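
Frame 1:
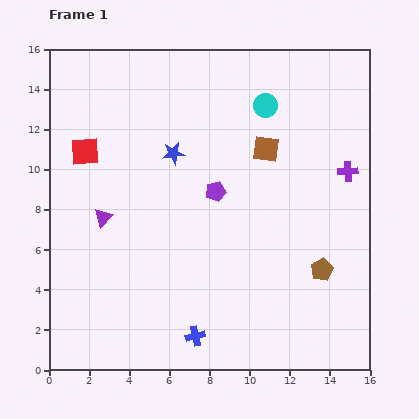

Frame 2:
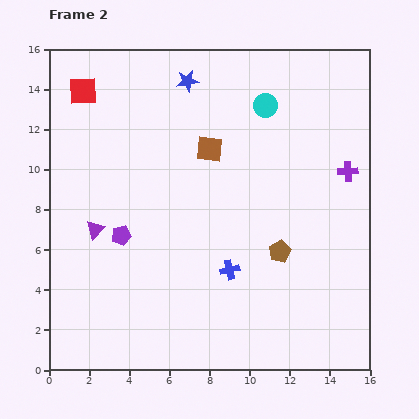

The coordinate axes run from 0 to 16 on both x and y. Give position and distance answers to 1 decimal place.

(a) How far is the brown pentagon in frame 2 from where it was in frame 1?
2.3

The brown pentagon moved from (13.6, 5.0) to (11.5, 5.9), a distance of √(2.1² + 0.9²) ≈ 2.3.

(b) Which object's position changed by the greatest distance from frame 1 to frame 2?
the purple pentagon

(moved 5.2; next 3.7)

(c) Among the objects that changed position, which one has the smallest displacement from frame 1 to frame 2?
the purple triangle

(moved 0.7)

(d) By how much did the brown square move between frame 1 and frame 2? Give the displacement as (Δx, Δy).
(-2.8, 0.0)

The brown square was at (10.8, 11.0) in frame 1 and (8.0, 11.0) in frame 2.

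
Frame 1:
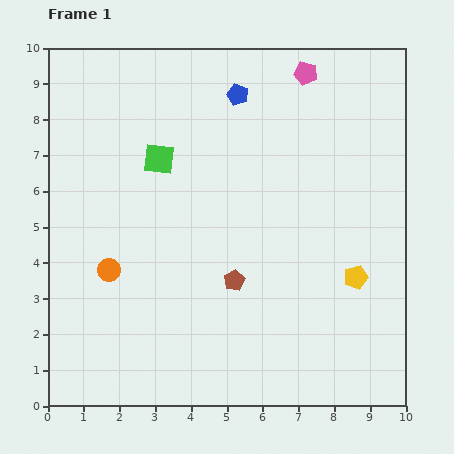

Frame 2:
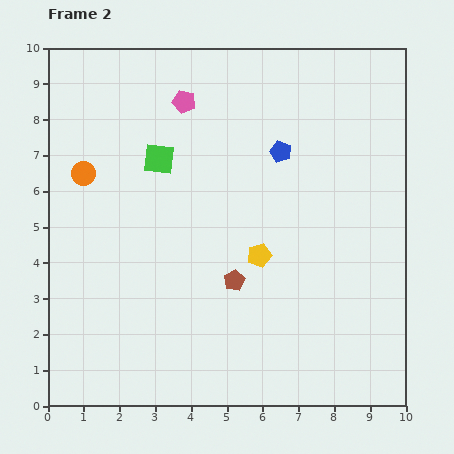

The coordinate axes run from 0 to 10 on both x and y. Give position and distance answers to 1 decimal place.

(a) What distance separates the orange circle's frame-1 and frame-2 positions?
2.8

The orange circle moved from (1.7, 3.8) to (1.0, 6.5), a distance of √(0.7² + 2.7²) ≈ 2.8.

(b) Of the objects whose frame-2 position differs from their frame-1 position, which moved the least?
the blue pentagon

(moved 2.0)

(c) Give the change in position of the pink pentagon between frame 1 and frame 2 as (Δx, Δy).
(-3.4, -0.8)

The pink pentagon was at (7.2, 9.3) in frame 1 and (3.8, 8.5) in frame 2.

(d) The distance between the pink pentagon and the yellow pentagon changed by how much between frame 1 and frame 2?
-1.1

Distance in frame 1: 5.9. Distance in frame 2: 4.8.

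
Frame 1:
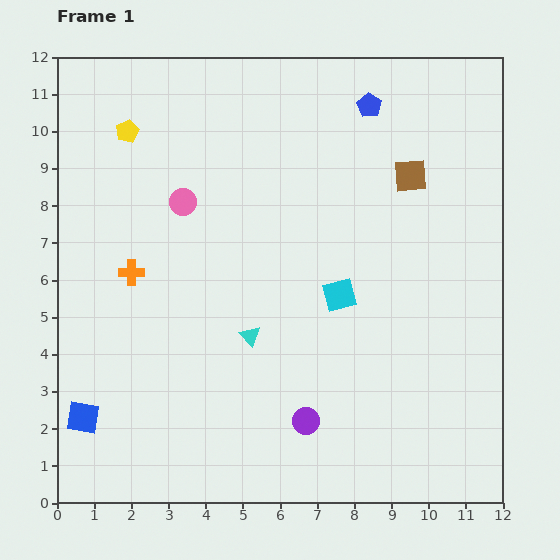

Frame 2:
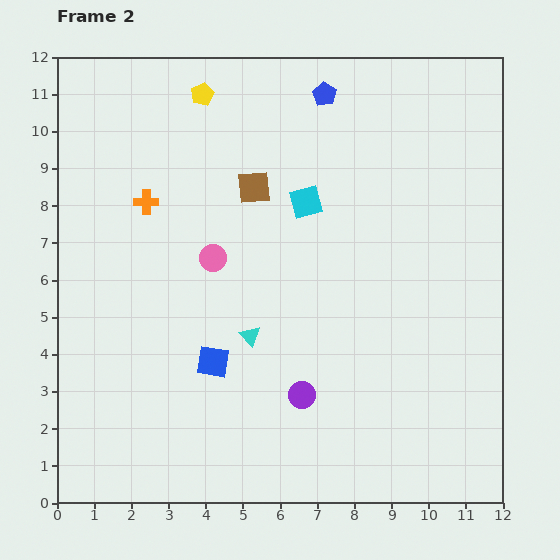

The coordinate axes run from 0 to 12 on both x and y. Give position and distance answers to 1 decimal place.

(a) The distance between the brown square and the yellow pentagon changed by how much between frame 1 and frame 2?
-4.8

Distance in frame 1: 7.7. Distance in frame 2: 2.9.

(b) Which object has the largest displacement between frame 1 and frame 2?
the brown square

(moved 4.2; next 3.8)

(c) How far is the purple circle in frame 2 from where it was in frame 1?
0.7

The purple circle moved from (6.7, 2.2) to (6.6, 2.9), a distance of √(0.1² + 0.7²) ≈ 0.7.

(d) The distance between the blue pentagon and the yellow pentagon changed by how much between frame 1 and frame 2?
-3.2

Distance in frame 1: 6.5. Distance in frame 2: 3.3.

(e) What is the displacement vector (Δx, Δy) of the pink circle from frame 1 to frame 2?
(0.8, -1.5)

The pink circle was at (3.4, 8.1) in frame 1 and (4.2, 6.6) in frame 2.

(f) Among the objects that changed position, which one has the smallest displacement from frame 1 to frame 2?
the purple circle

(moved 0.7)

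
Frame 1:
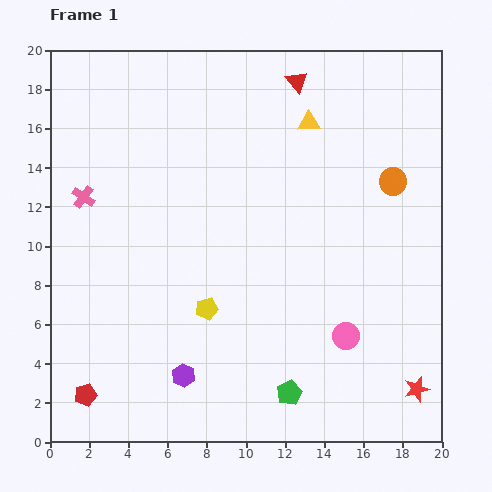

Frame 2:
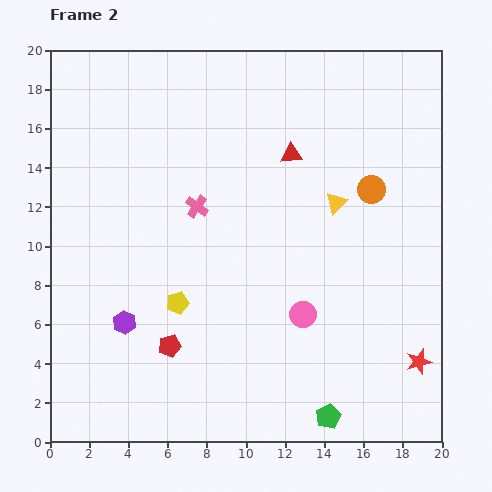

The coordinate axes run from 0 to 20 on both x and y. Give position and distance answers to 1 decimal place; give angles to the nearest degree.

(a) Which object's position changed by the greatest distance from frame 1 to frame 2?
the pink cross

(moved 5.8; next 5.0)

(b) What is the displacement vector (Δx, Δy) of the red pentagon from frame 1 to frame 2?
(4.3, 2.5)

The red pentagon was at (1.8, 2.4) in frame 1 and (6.1, 4.9) in frame 2.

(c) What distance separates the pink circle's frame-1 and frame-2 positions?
2.5

The pink circle moved from (15.1, 5.4) to (12.9, 6.5), a distance of √(2.2² + 1.1²) ≈ 2.5.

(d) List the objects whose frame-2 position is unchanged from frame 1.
none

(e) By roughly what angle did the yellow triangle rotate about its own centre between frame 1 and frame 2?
40° counter-clockwise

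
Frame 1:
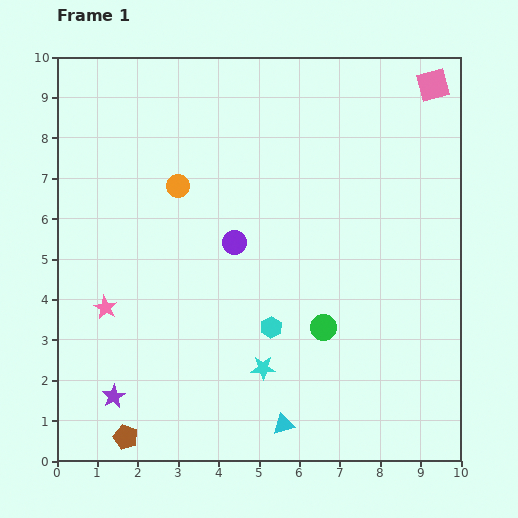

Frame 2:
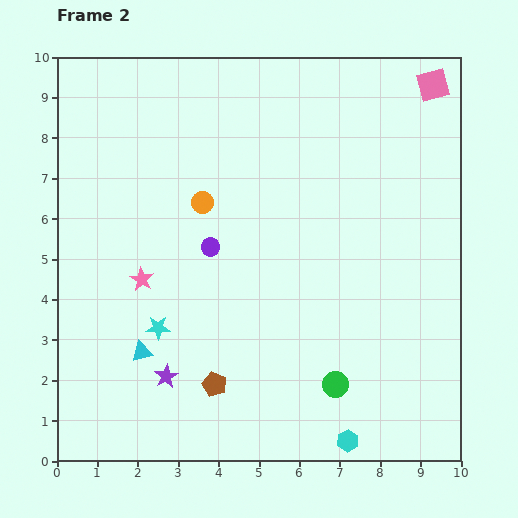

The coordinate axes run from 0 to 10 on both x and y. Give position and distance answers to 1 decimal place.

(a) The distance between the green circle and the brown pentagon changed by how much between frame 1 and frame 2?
-2.6

Distance in frame 1: 5.6. Distance in frame 2: 3.0.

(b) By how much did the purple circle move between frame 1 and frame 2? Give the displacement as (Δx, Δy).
(-0.6, -0.1)

The purple circle was at (4.4, 5.4) in frame 1 and (3.8, 5.3) in frame 2.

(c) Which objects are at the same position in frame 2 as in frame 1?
the pink square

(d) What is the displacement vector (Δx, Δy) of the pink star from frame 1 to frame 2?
(0.9, 0.7)

The pink star was at (1.2, 3.8) in frame 1 and (2.1, 4.5) in frame 2.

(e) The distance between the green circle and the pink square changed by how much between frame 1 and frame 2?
+1.2

Distance in frame 1: 6.6. Distance in frame 2: 7.8.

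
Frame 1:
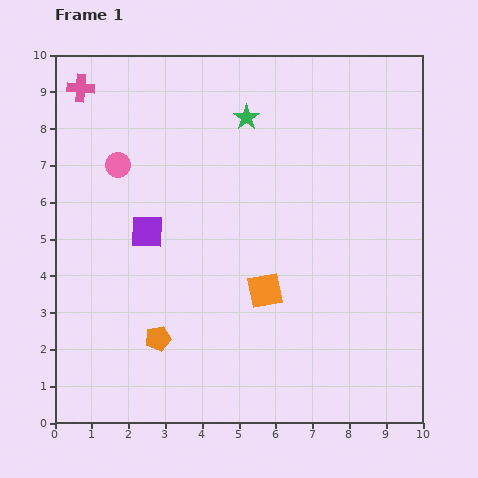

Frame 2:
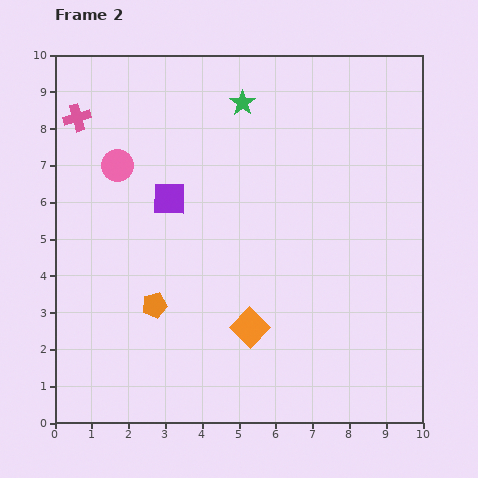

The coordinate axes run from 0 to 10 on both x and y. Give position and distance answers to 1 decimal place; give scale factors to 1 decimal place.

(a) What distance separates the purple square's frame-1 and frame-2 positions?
1.1

The purple square moved from (2.5, 5.2) to (3.1, 6.1), a distance of √(0.6² + 0.9²) ≈ 1.1.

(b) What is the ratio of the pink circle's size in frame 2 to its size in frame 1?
1.3×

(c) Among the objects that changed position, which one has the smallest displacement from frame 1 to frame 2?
the green star

(moved 0.4)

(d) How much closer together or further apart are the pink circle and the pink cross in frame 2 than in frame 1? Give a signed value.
-0.6

Distance in frame 1: 2.3. Distance in frame 2: 1.7.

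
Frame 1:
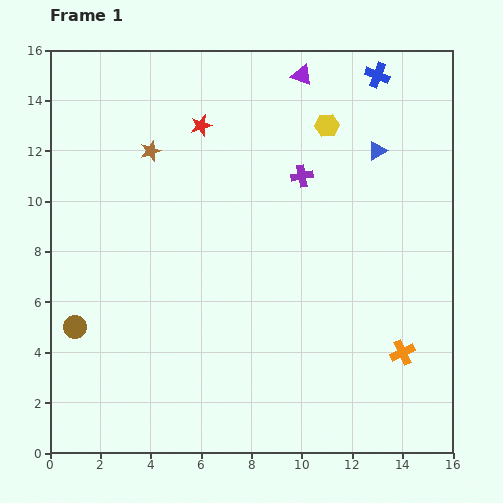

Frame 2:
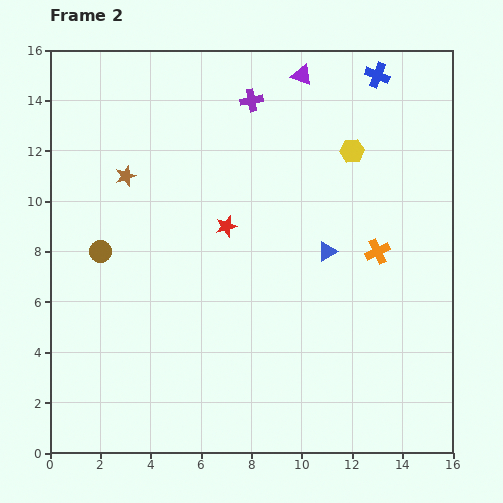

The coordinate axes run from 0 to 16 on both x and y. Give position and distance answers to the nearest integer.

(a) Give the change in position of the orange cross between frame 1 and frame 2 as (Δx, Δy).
(-1, 4)

The orange cross was at (14, 4) in frame 1 and (13, 8) in frame 2.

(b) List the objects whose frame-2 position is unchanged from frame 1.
the blue cross, the purple triangle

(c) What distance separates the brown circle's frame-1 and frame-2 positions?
3

The brown circle moved from (1, 5) to (2, 8), a distance of √(1² + 3²) ≈ 3.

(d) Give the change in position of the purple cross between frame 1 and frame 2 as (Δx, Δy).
(-2, 3)

The purple cross was at (10, 11) in frame 1 and (8, 14) in frame 2.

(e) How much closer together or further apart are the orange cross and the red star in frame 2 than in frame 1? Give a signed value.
-6

Distance in frame 1: 12. Distance in frame 2: 6.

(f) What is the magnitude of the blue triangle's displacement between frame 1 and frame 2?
4

The blue triangle moved from (13, 12) to (11, 8), a distance of √(2² + 4²) ≈ 4.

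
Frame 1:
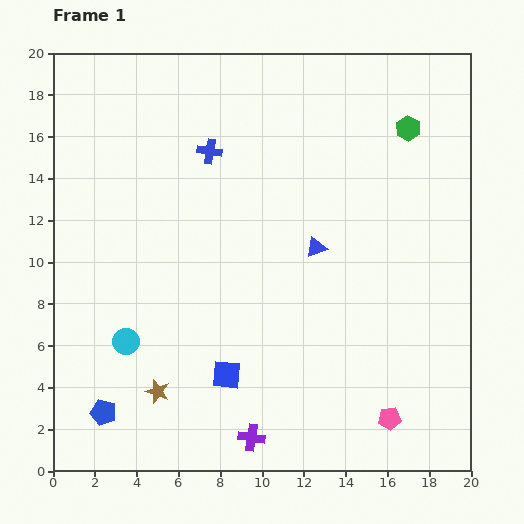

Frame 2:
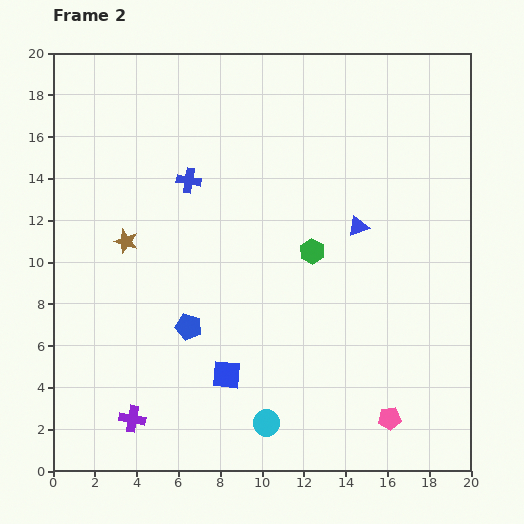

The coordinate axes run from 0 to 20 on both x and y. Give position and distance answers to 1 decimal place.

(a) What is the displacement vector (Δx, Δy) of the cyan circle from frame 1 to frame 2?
(6.7, -3.9)

The cyan circle was at (3.5, 6.2) in frame 1 and (10.2, 2.3) in frame 2.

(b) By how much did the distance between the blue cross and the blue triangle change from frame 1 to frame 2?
+1.5

Distance in frame 1: 6.9. Distance in frame 2: 8.4.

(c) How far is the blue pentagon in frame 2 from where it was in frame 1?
5.8

The blue pentagon moved from (2.4, 2.8) to (6.5, 6.9), a distance of √(4.1² + 4.1²) ≈ 5.8.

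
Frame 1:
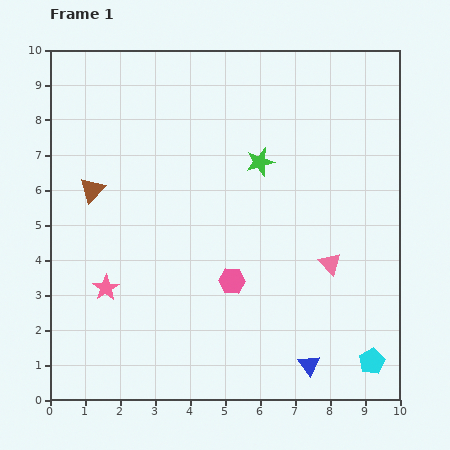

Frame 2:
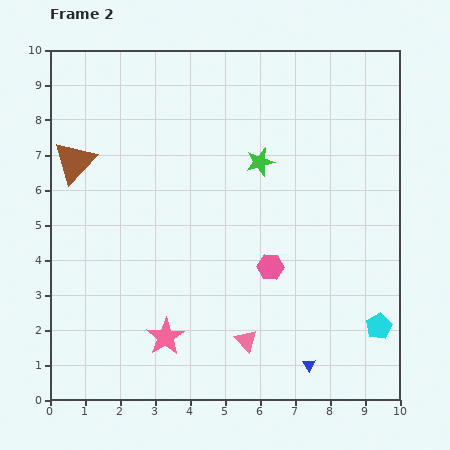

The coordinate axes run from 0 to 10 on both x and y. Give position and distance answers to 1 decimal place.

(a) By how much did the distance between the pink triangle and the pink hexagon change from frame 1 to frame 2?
-0.6

Distance in frame 1: 2.8. Distance in frame 2: 2.2.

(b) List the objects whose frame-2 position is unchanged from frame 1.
the green star, the blue triangle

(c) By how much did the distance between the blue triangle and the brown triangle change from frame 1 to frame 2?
+0.9

Distance in frame 1: 8.0. Distance in frame 2: 8.9.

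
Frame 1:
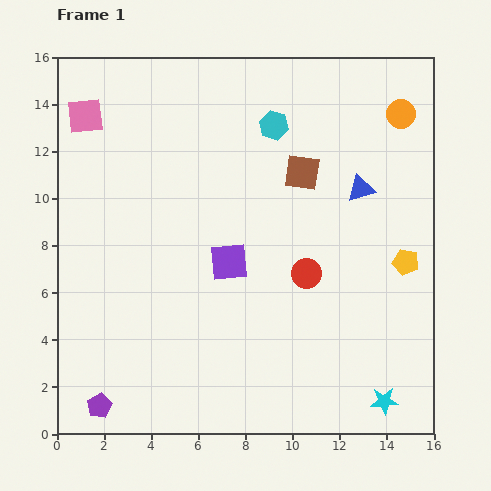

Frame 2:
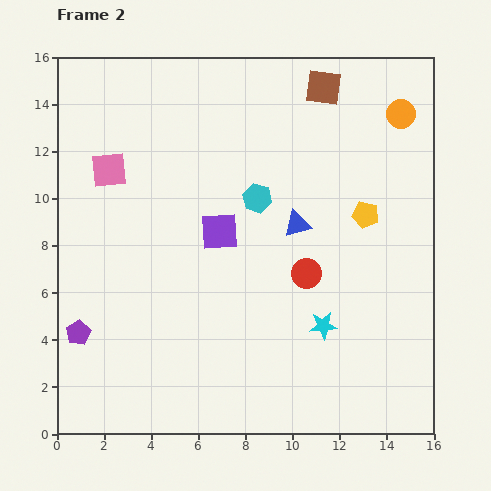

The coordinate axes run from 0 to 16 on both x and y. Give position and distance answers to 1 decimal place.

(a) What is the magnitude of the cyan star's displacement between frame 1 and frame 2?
4.1

The cyan star moved from (13.9, 1.4) to (11.3, 4.6), a distance of √(2.6² + 3.2²) ≈ 4.1.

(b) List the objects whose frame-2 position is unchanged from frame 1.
the red circle, the orange circle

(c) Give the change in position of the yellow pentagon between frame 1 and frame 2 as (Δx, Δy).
(-1.7, 2.0)

The yellow pentagon was at (14.8, 7.3) in frame 1 and (13.1, 9.3) in frame 2.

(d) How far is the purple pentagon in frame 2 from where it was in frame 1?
3.2

The purple pentagon moved from (1.8, 1.2) to (0.9, 4.3), a distance of √(0.9² + 3.1²) ≈ 3.2.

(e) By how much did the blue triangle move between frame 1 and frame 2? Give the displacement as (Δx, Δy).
(-2.7, -1.5)

The blue triangle was at (12.9, 10.4) in frame 1 and (10.2, 8.9) in frame 2.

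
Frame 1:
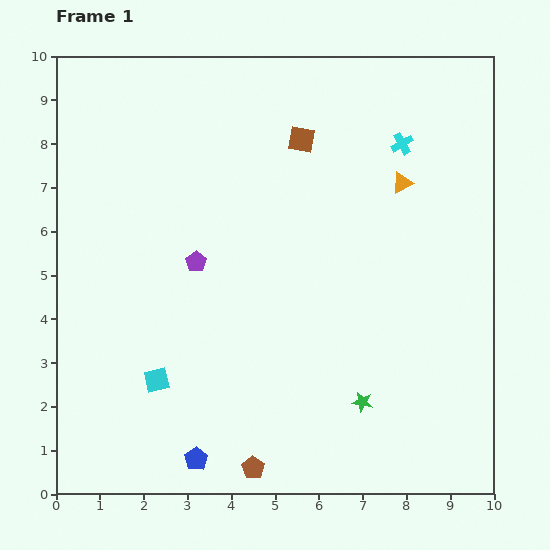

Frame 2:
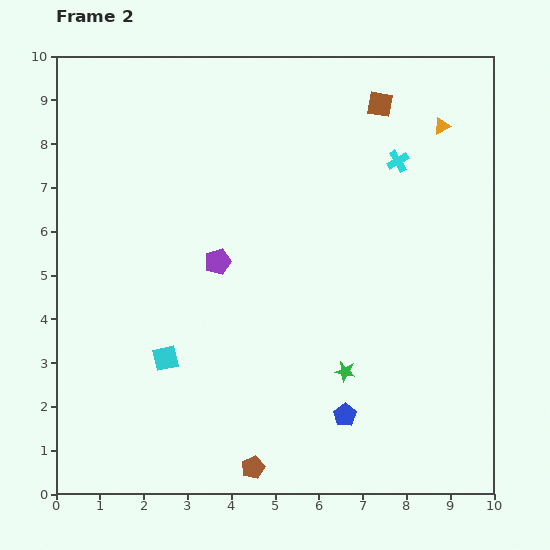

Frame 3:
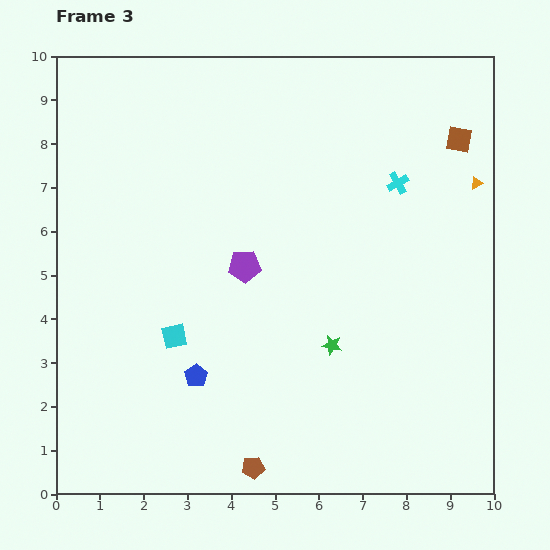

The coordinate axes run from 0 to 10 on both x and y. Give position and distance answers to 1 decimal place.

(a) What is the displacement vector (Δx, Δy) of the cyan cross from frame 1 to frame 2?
(-0.1, -0.4)

The cyan cross was at (7.9, 8.0) in frame 1 and (7.8, 7.6) in frame 2.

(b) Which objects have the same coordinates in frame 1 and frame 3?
the brown pentagon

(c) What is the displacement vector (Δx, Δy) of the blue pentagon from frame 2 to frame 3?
(-3.4, 0.9)

The blue pentagon was at (6.6, 1.8) in frame 2 and (3.2, 2.7) in frame 3.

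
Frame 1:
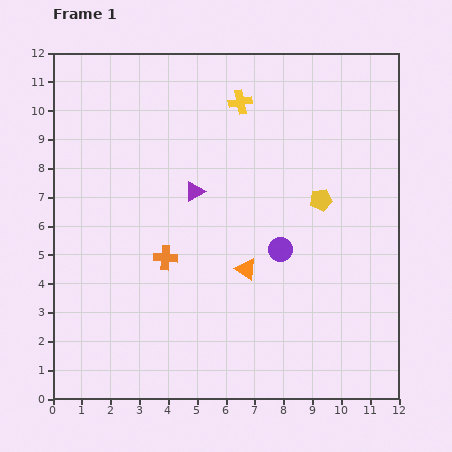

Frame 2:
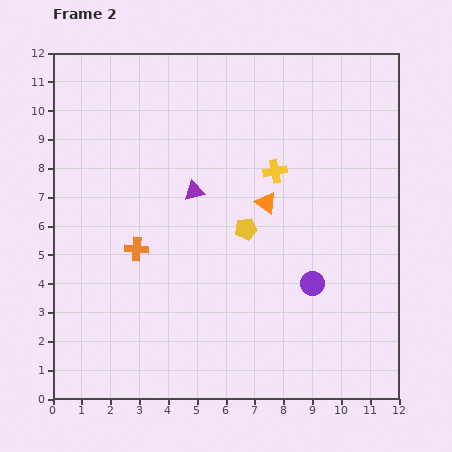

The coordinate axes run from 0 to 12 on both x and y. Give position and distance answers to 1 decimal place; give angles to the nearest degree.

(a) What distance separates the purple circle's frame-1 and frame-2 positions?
1.6

The purple circle moved from (7.9, 5.2) to (9.0, 4.0), a distance of √(1.1² + 1.2²) ≈ 1.6.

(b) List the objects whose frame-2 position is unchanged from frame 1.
the purple triangle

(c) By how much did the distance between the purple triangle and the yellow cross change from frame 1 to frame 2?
-0.6

Distance in frame 1: 3.5. Distance in frame 2: 2.9.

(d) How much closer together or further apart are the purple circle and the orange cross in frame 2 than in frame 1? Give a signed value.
+2.2

Distance in frame 1: 4.0. Distance in frame 2: 6.2.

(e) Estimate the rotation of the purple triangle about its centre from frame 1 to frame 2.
16° clockwise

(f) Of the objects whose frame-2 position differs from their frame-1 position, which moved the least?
the orange cross

(moved 1.0)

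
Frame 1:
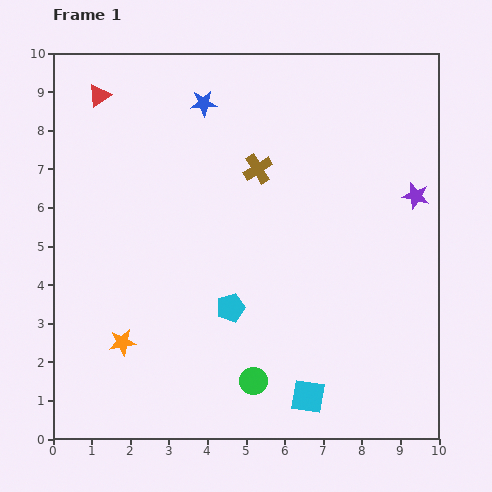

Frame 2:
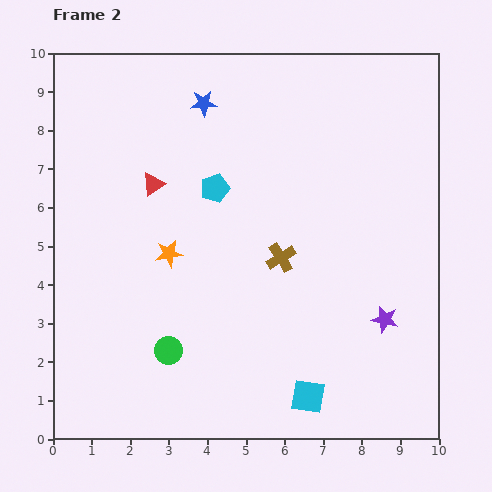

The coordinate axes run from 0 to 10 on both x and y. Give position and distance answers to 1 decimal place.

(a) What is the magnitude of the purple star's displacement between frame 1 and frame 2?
3.3

The purple star moved from (9.4, 6.3) to (8.6, 3.1), a distance of √(0.8² + 3.2²) ≈ 3.3.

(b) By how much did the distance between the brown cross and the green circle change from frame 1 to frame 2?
-1.7

Distance in frame 1: 5.5. Distance in frame 2: 3.8.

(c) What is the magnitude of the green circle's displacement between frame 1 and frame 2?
2.3

The green circle moved from (5.2, 1.5) to (3.0, 2.3), a distance of √(2.2² + 0.8²) ≈ 2.3.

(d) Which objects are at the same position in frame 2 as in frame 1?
the blue star, the cyan square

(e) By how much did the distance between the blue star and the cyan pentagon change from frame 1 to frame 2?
-3.1

Distance in frame 1: 5.3. Distance in frame 2: 2.2.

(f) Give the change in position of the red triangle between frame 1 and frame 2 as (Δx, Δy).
(1.4, -2.3)

The red triangle was at (1.2, 8.9) in frame 1 and (2.6, 6.6) in frame 2.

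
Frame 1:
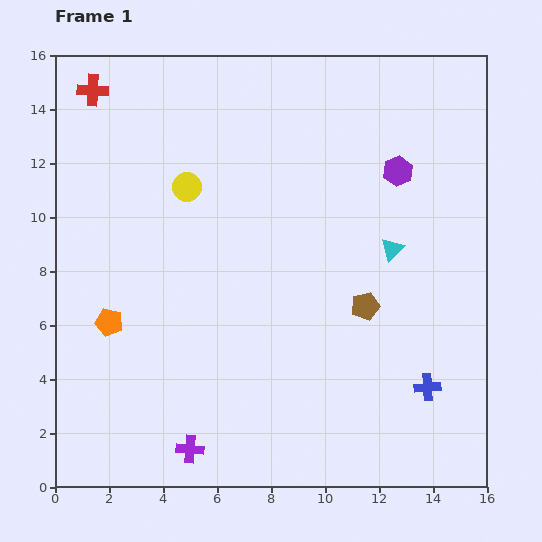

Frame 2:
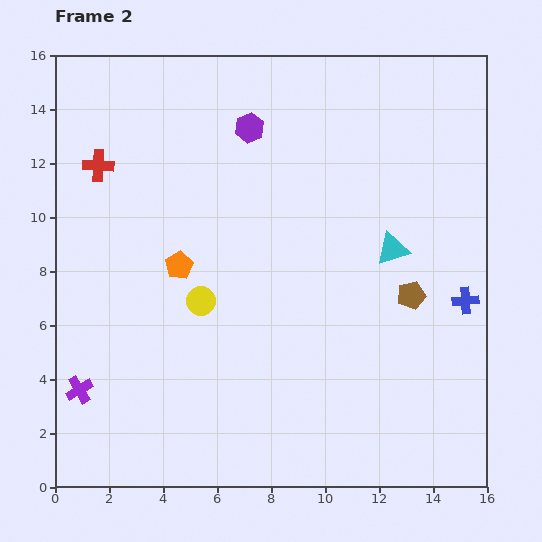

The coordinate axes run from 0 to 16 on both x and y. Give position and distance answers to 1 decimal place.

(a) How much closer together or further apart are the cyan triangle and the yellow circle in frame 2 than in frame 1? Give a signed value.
-0.6

Distance in frame 1: 7.9. Distance in frame 2: 7.3.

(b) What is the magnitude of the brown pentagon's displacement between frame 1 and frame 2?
1.7

The brown pentagon moved from (11.5, 6.7) to (13.2, 7.1), a distance of √(1.7² + 0.4²) ≈ 1.7.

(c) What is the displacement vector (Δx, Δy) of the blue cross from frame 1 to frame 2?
(1.4, 3.2)

The blue cross was at (13.8, 3.7) in frame 1 and (15.2, 6.9) in frame 2.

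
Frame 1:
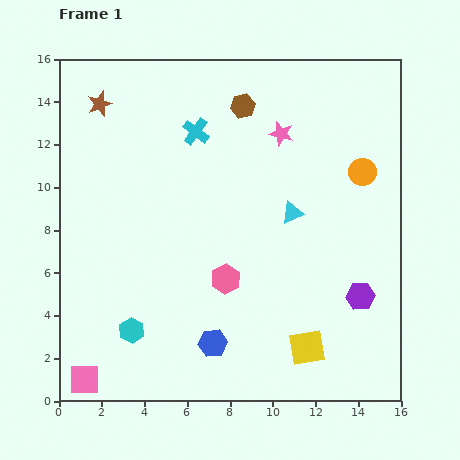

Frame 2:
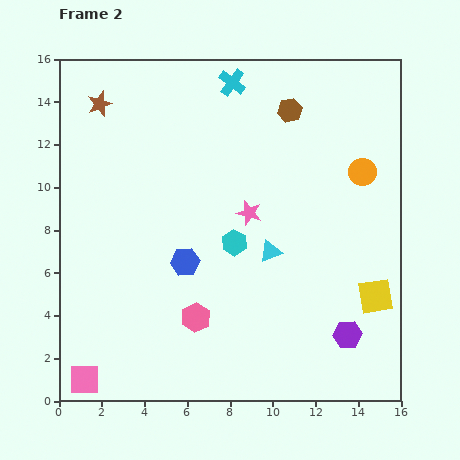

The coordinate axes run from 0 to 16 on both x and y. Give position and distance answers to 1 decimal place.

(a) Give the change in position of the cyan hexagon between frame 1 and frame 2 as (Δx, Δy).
(4.8, 4.1)

The cyan hexagon was at (3.4, 3.3) in frame 1 and (8.2, 7.4) in frame 2.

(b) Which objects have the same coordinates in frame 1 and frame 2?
the brown star, the orange circle, the pink square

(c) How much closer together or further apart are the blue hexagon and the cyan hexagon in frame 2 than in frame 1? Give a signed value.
-1.3

Distance in frame 1: 3.8. Distance in frame 2: 2.5.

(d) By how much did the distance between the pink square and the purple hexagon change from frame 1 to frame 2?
-1.0

Distance in frame 1: 13.5. Distance in frame 2: 12.5.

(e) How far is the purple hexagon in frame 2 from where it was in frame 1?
1.9

The purple hexagon moved from (14.1, 4.9) to (13.5, 3.1), a distance of √(0.6² + 1.8²) ≈ 1.9.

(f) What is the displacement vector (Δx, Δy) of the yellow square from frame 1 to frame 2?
(3.2, 2.4)

The yellow square was at (11.6, 2.5) in frame 1 and (14.8, 4.9) in frame 2.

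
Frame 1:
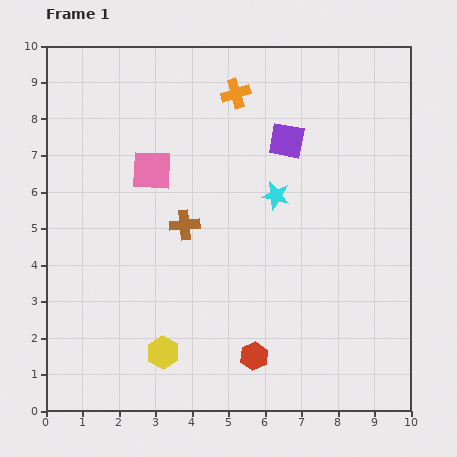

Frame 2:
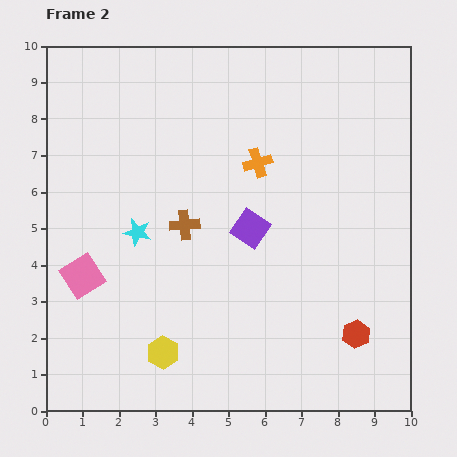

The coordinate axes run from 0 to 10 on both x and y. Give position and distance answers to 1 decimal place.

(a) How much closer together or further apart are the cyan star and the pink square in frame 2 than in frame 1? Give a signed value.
-1.6

Distance in frame 1: 3.5. Distance in frame 2: 1.9.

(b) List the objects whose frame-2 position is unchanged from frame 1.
the yellow hexagon, the brown cross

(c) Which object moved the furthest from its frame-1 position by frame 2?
the cyan star

(moved 3.9; next 3.5)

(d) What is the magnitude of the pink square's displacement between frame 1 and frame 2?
3.5

The pink square moved from (2.9, 6.6) to (1.0, 3.7), a distance of √(1.9² + 2.9²) ≈ 3.5.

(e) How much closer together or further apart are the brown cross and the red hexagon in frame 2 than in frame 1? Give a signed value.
+1.5

Distance in frame 1: 4.1. Distance in frame 2: 5.6.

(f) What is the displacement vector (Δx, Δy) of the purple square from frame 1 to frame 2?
(-1.0, -2.4)

The purple square was at (6.6, 7.4) in frame 1 and (5.6, 5.0) in frame 2.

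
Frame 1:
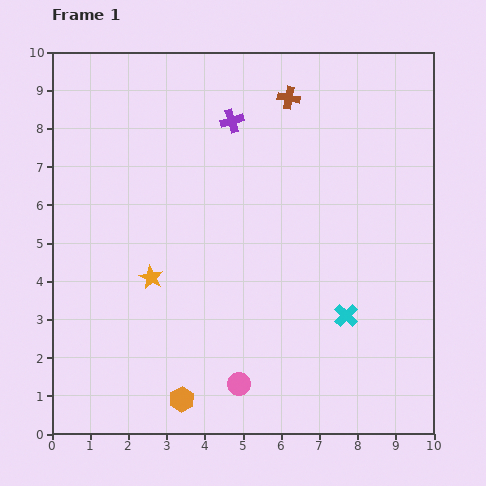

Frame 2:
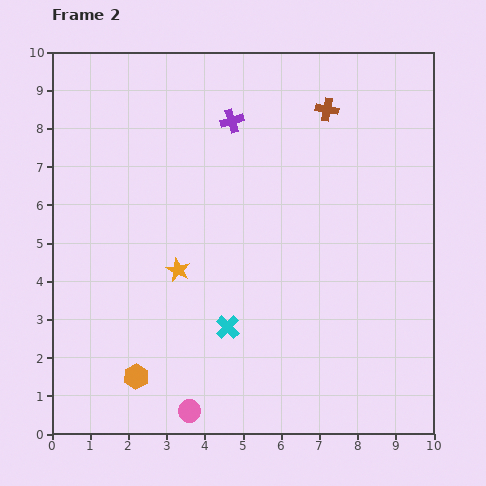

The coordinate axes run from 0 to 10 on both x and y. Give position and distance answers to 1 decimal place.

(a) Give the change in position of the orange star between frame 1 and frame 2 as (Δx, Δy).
(0.7, 0.2)

The orange star was at (2.6, 4.1) in frame 1 and (3.3, 4.3) in frame 2.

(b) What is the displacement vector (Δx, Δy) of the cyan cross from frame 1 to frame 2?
(-3.1, -0.3)

The cyan cross was at (7.7, 3.1) in frame 1 and (4.6, 2.8) in frame 2.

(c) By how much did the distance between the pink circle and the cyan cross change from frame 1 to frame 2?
-0.9

Distance in frame 1: 3.3. Distance in frame 2: 2.4.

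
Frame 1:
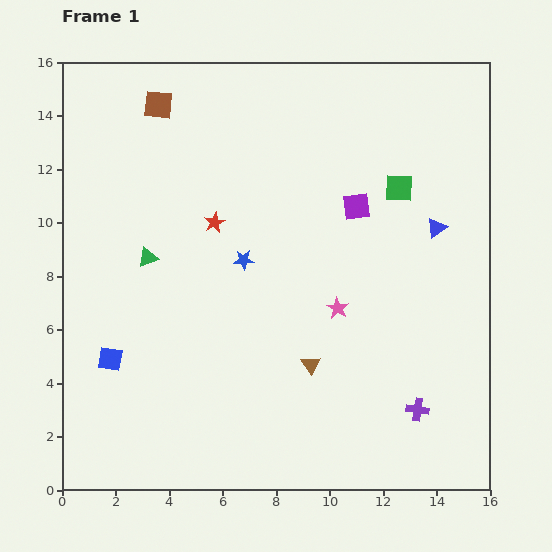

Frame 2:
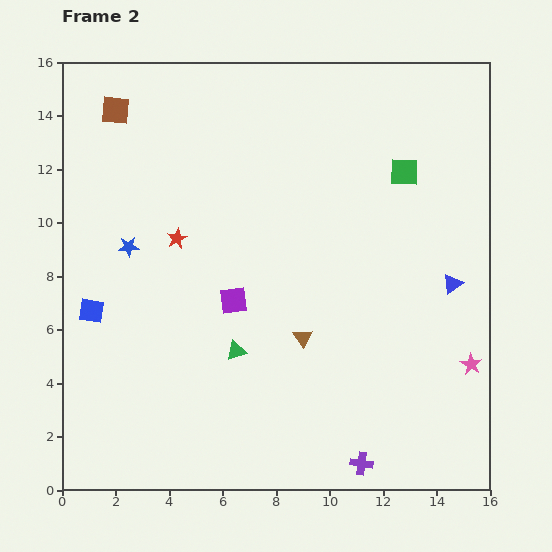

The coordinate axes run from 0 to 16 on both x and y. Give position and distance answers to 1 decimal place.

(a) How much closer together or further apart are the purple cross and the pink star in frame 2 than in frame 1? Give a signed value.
+0.7

Distance in frame 1: 4.8. Distance in frame 2: 5.5.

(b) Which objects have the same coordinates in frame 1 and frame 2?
none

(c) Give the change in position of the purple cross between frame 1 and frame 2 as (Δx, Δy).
(-2.1, -2.0)

The purple cross was at (13.3, 3.0) in frame 1 and (11.2, 1.0) in frame 2.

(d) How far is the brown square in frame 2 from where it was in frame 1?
1.6

The brown square moved from (3.6, 14.4) to (2.0, 14.2), a distance of √(1.6² + 0.2²) ≈ 1.6.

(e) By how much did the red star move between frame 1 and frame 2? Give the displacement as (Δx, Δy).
(-1.4, -0.6)

The red star was at (5.7, 10.0) in frame 1 and (4.3, 9.4) in frame 2.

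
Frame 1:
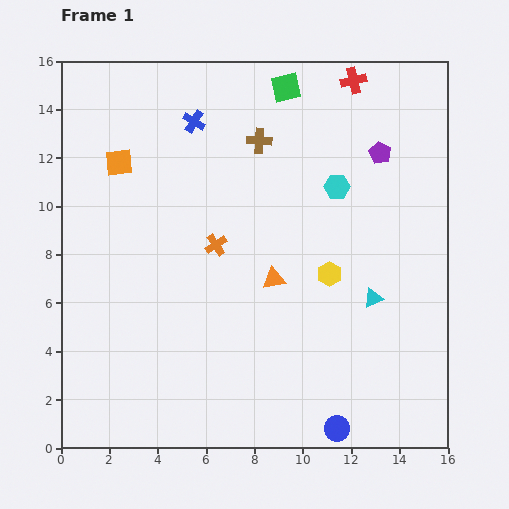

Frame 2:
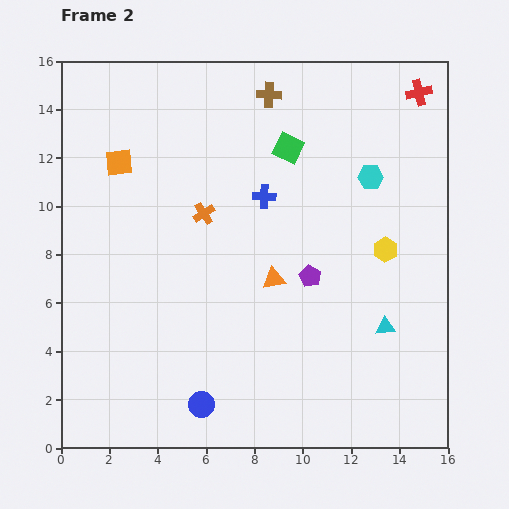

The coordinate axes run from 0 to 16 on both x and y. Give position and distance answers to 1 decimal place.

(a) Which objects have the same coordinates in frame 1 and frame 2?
the orange square, the orange triangle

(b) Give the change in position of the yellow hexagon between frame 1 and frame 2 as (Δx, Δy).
(2.3, 1.0)

The yellow hexagon was at (11.1, 7.2) in frame 1 and (13.4, 8.2) in frame 2.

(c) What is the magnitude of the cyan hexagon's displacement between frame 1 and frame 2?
1.5

The cyan hexagon moved from (11.4, 10.8) to (12.8, 11.2), a distance of √(1.4² + 0.4²) ≈ 1.5.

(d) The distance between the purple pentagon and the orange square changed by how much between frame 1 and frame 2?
-1.6

Distance in frame 1: 10.8. Distance in frame 2: 9.2.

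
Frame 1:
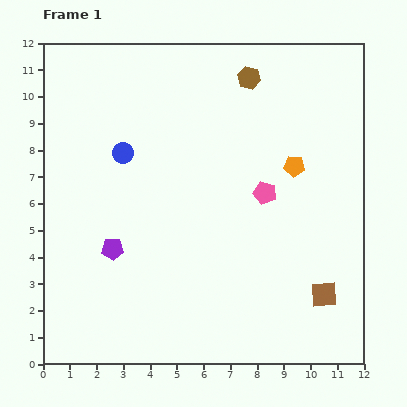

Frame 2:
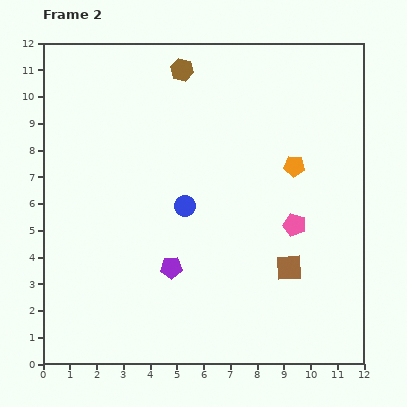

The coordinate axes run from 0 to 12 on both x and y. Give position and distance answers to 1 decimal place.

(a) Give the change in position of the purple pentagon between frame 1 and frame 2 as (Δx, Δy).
(2.2, -0.7)

The purple pentagon was at (2.6, 4.3) in frame 1 and (4.8, 3.6) in frame 2.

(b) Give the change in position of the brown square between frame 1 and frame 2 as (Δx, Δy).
(-1.3, 1.0)

The brown square was at (10.5, 2.6) in frame 1 and (9.2, 3.6) in frame 2.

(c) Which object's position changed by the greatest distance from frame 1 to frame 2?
the blue circle

(moved 3.0; next 2.5)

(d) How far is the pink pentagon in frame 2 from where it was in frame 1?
1.6

The pink pentagon moved from (8.3, 6.4) to (9.4, 5.2), a distance of √(1.1² + 1.2²) ≈ 1.6.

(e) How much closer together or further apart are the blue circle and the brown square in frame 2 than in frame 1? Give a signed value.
-4.7

Distance in frame 1: 9.2. Distance in frame 2: 4.5.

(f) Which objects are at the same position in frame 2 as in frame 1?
the orange pentagon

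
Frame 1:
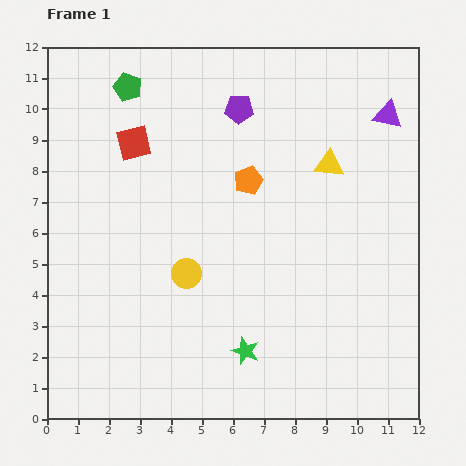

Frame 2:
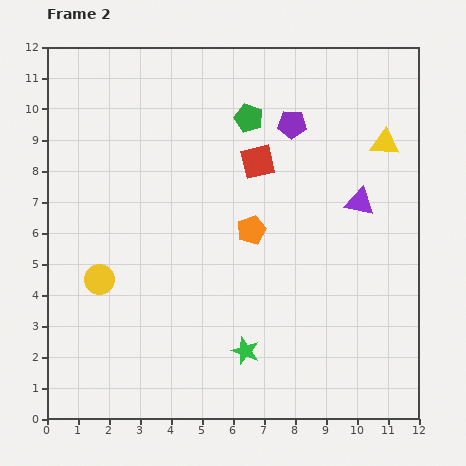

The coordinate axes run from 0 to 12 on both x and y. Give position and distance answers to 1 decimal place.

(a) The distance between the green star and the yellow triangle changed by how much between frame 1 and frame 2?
+1.5

Distance in frame 1: 6.6. Distance in frame 2: 8.1.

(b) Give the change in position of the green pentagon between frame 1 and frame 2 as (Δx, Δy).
(3.9, -1.0)

The green pentagon was at (2.6, 10.7) in frame 1 and (6.5, 9.7) in frame 2.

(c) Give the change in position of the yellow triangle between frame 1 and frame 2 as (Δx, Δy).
(1.8, 0.7)

The yellow triangle was at (9.1, 8.2) in frame 1 and (10.9, 8.9) in frame 2.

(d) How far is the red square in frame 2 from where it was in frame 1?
4.0

The red square moved from (2.8, 8.9) to (6.8, 8.3), a distance of √(4.0² + 0.6²) ≈ 4.0.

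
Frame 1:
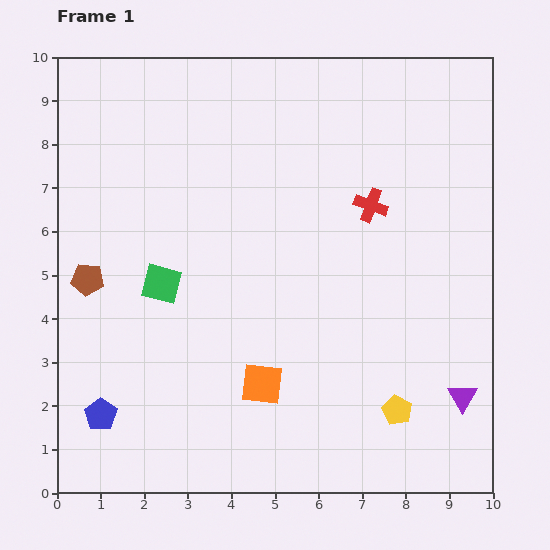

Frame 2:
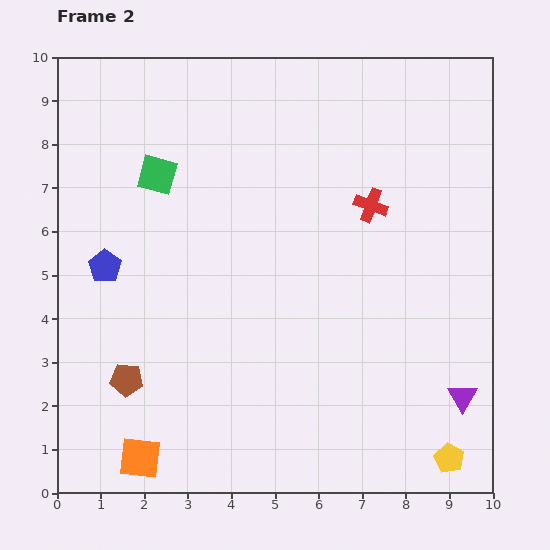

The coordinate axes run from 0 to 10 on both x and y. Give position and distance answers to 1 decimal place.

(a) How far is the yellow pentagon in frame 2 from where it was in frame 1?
1.6

The yellow pentagon moved from (7.8, 1.9) to (9.0, 0.8), a distance of √(1.2² + 1.1²) ≈ 1.6.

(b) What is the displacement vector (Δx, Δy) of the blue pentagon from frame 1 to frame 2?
(0.1, 3.4)

The blue pentagon was at (1.0, 1.8) in frame 1 and (1.1, 5.2) in frame 2.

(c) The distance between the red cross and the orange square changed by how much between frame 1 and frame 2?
+3.1

Distance in frame 1: 4.8. Distance in frame 2: 7.9.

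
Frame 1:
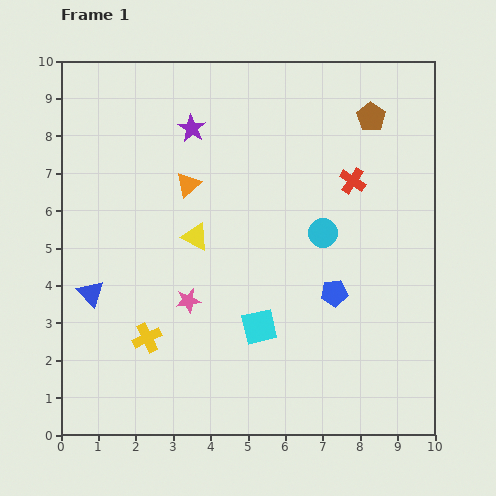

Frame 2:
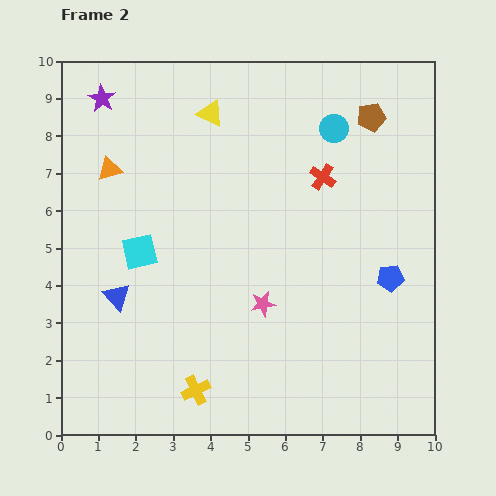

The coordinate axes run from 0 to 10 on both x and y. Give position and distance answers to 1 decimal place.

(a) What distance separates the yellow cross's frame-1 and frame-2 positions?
1.9

The yellow cross moved from (2.3, 2.6) to (3.6, 1.2), a distance of √(1.3² + 1.4²) ≈ 1.9.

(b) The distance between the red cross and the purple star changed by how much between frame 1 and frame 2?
+1.8

Distance in frame 1: 4.5. Distance in frame 2: 6.3.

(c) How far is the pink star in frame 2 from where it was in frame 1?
2.0

The pink star moved from (3.4, 3.6) to (5.4, 3.5), a distance of √(2.0² + 0.1²) ≈ 2.0.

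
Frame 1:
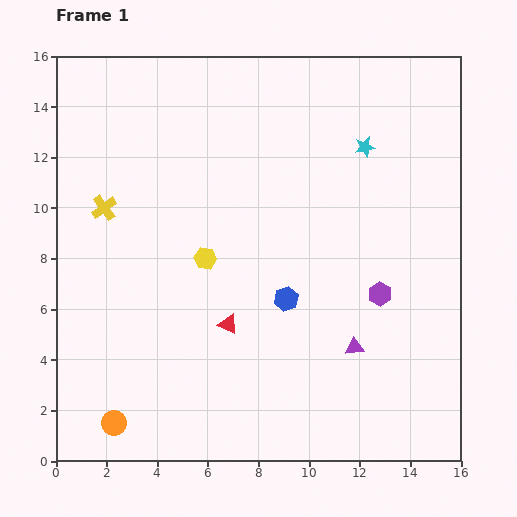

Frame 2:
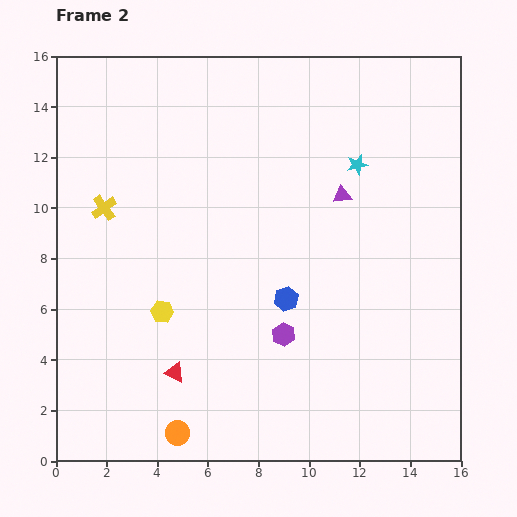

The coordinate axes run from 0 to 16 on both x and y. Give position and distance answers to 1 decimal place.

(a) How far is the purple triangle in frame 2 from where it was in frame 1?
6.0

The purple triangle moved from (11.8, 4.5) to (11.3, 10.5), a distance of √(0.5² + 6.0²) ≈ 6.0.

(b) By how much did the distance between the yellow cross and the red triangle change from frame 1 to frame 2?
+0.4

Distance in frame 1: 6.7. Distance in frame 2: 7.1.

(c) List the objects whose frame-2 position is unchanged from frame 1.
the yellow cross, the blue hexagon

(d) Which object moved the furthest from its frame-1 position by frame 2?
the purple triangle

(moved 6.0; next 4.1)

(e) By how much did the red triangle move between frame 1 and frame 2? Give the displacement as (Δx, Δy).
(-2.1, -1.9)

The red triangle was at (6.8, 5.4) in frame 1 and (4.7, 3.5) in frame 2.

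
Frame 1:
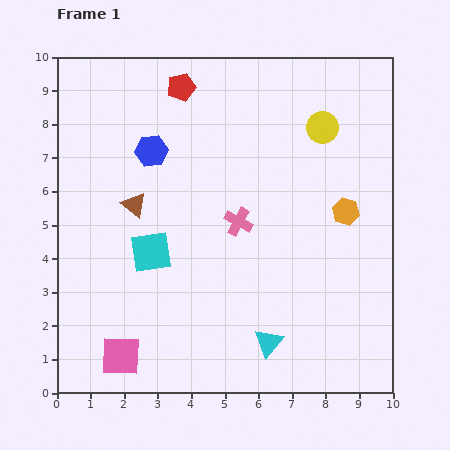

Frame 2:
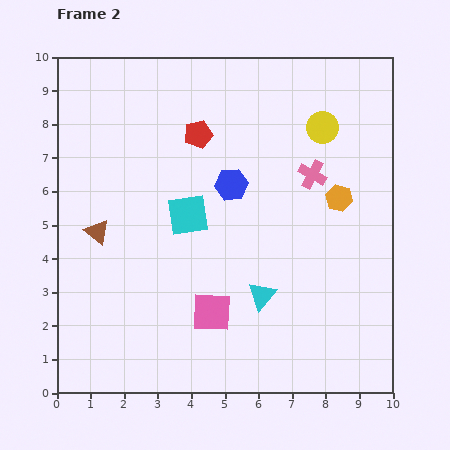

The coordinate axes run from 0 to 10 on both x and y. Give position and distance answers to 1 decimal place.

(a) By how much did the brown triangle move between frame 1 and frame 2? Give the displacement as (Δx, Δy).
(-1.1, -0.8)

The brown triangle was at (2.3, 5.6) in frame 1 and (1.2, 4.8) in frame 2.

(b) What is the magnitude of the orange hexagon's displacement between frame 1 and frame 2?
0.4

The orange hexagon moved from (8.6, 5.4) to (8.4, 5.8), a distance of √(0.2² + 0.4²) ≈ 0.4.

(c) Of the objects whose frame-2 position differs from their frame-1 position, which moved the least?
the orange hexagon

(moved 0.4)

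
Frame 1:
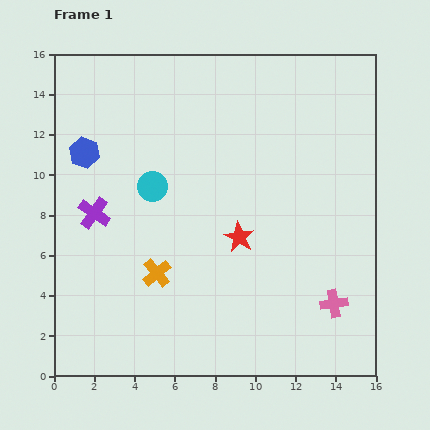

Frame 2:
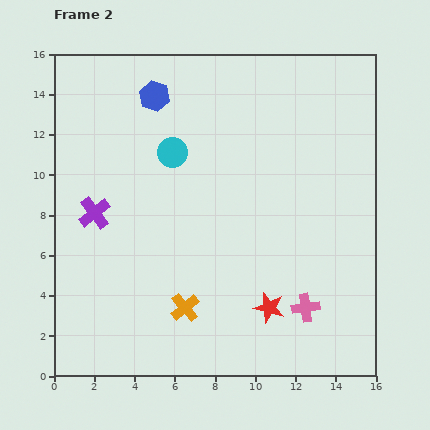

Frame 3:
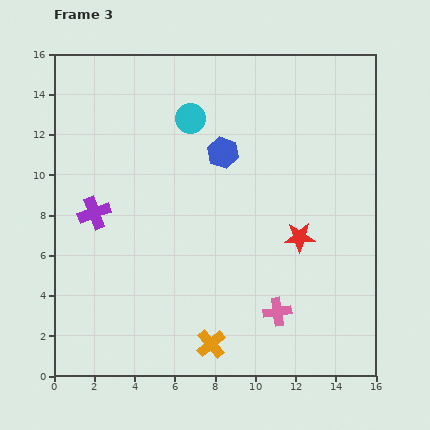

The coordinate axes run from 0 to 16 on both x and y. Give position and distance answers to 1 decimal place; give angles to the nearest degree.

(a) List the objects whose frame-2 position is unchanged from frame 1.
the purple cross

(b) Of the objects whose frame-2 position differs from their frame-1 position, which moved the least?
the pink cross

(moved 1.4)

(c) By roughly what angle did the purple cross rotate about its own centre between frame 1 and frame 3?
36° clockwise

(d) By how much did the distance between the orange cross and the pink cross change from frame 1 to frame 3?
-5.2

Distance in frame 1: 8.9. Distance in frame 3: 3.7.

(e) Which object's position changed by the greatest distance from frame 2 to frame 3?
the blue hexagon

(moved 4.4; next 3.8)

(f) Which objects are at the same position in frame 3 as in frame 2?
the purple cross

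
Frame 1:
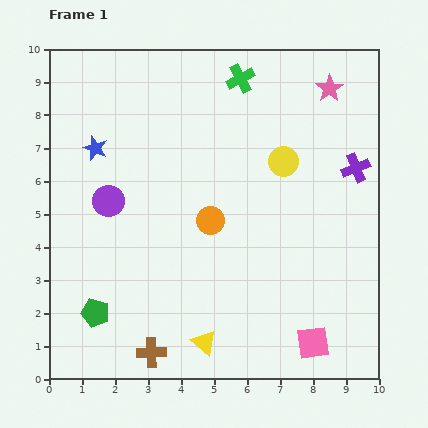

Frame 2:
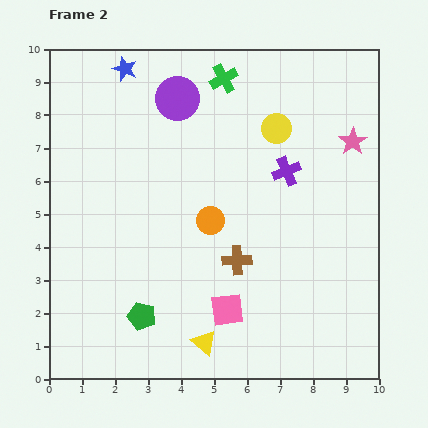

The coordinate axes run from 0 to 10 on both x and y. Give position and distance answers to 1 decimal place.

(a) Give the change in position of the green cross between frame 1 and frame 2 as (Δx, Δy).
(-0.5, 0.0)

The green cross was at (5.8, 9.1) in frame 1 and (5.3, 9.1) in frame 2.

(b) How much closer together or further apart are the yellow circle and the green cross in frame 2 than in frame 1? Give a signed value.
-0.6

Distance in frame 1: 2.8. Distance in frame 2: 2.2.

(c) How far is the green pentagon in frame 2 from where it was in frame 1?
1.4

The green pentagon moved from (1.4, 2.0) to (2.8, 1.9), a distance of √(1.4² + 0.1²) ≈ 1.4.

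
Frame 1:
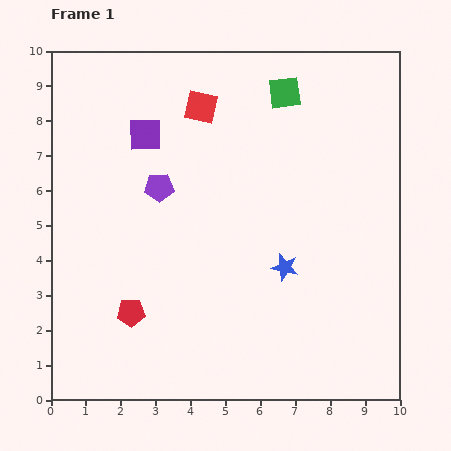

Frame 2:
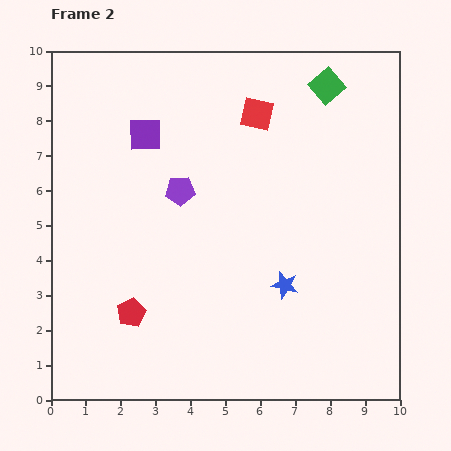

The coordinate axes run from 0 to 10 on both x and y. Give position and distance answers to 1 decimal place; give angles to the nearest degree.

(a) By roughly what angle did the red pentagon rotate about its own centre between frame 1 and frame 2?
24° counter-clockwise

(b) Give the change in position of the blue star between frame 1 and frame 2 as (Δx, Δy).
(0.0, -0.5)

The blue star was at (6.7, 3.8) in frame 1 and (6.7, 3.3) in frame 2.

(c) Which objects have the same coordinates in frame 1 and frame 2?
the purple square, the red pentagon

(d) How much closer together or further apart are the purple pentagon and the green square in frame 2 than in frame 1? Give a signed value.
+0.7

Distance in frame 1: 4.5. Distance in frame 2: 5.2.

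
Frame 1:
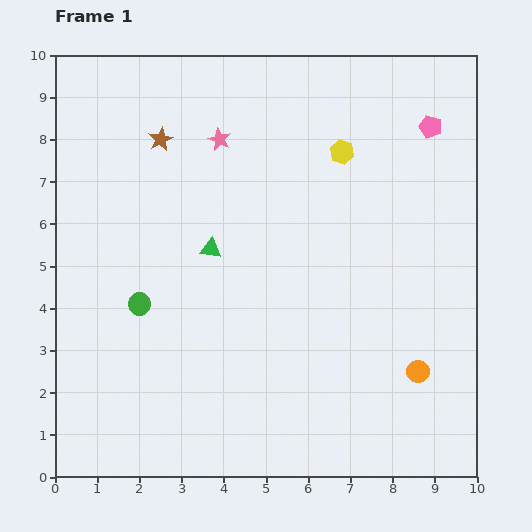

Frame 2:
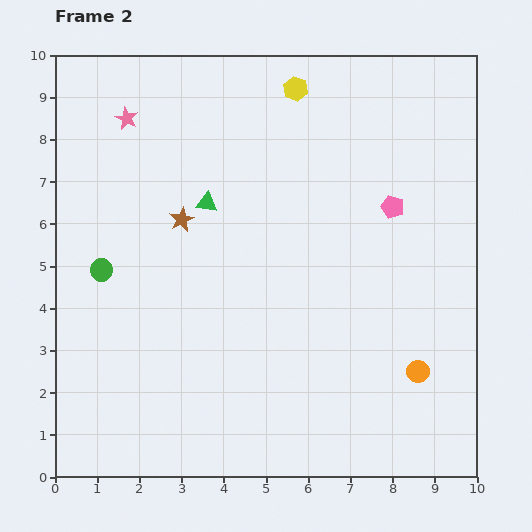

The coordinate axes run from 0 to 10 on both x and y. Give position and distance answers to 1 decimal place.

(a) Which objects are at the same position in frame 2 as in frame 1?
the orange circle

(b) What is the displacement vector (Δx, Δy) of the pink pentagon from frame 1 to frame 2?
(-0.9, -1.9)

The pink pentagon was at (8.9, 8.3) in frame 1 and (8.0, 6.4) in frame 2.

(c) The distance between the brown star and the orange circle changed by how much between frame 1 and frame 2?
-1.5

Distance in frame 1: 8.2. Distance in frame 2: 6.7.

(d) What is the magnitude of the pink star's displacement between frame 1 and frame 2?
2.3

The pink star moved from (3.9, 8.0) to (1.7, 8.5), a distance of √(2.2² + 0.5²) ≈ 2.3.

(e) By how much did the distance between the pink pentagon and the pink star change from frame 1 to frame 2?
+1.6

Distance in frame 1: 5.0. Distance in frame 2: 6.6.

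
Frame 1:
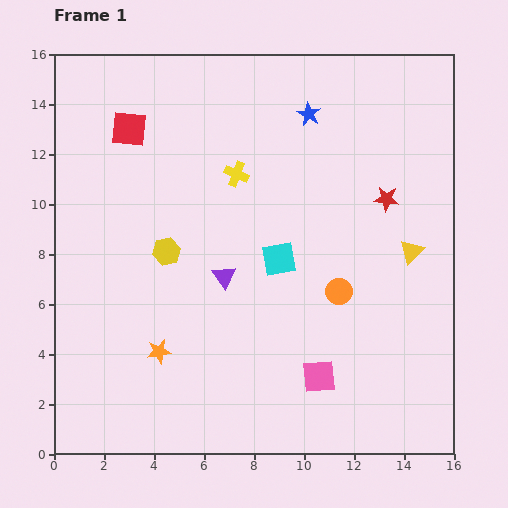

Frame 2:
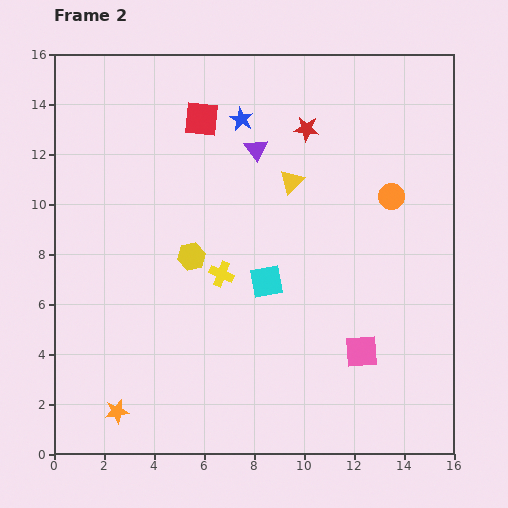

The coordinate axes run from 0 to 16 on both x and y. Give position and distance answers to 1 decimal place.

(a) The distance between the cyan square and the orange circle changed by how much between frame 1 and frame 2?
+3.3

Distance in frame 1: 2.7. Distance in frame 2: 6.0.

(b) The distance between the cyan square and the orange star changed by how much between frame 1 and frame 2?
+1.8

Distance in frame 1: 6.1. Distance in frame 2: 7.9.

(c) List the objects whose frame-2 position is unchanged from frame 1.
none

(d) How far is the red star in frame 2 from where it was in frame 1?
4.3

The red star moved from (13.3, 10.2) to (10.1, 13.0), a distance of √(3.2² + 2.8²) ≈ 4.3.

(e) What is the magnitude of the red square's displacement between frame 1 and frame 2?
2.9

The red square moved from (3.0, 13.0) to (5.9, 13.4), a distance of √(2.9² + 0.4²) ≈ 2.9.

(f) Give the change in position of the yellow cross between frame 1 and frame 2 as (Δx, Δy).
(-0.6, -4.0)

The yellow cross was at (7.3, 11.2) in frame 1 and (6.7, 7.2) in frame 2.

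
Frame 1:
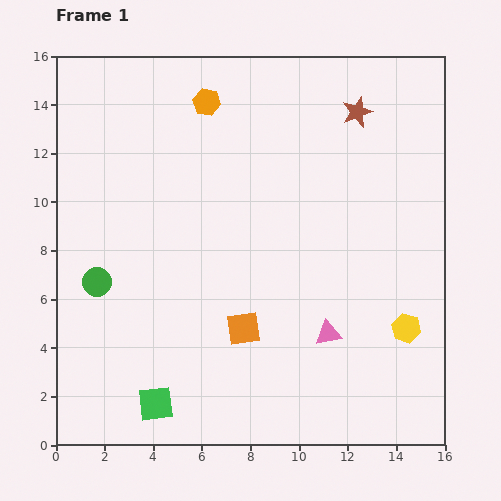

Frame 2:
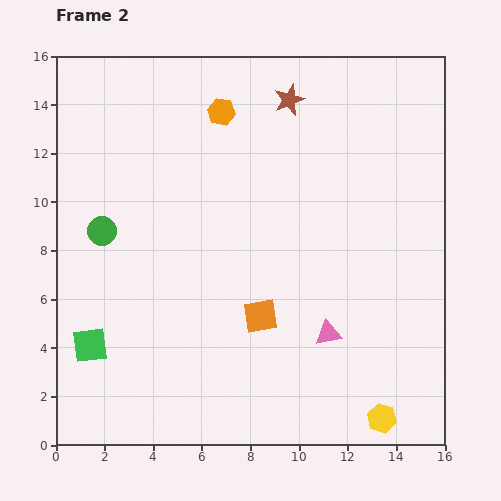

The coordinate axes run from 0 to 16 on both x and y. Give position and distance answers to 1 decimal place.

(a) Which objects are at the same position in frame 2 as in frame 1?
the pink triangle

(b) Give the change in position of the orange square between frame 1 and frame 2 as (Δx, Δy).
(0.7, 0.5)

The orange square was at (7.7, 4.8) in frame 1 and (8.4, 5.3) in frame 2.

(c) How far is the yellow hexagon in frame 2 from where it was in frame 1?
3.8

The yellow hexagon moved from (14.4, 4.8) to (13.4, 1.1), a distance of √(1.0² + 3.7²) ≈ 3.8.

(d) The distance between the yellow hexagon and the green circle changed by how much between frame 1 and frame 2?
+1.0

Distance in frame 1: 12.8. Distance in frame 2: 13.8.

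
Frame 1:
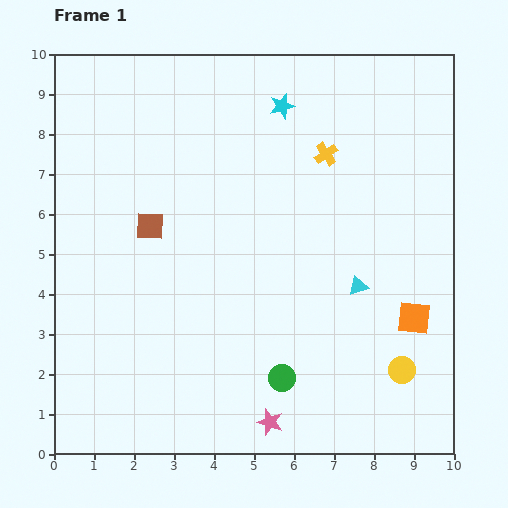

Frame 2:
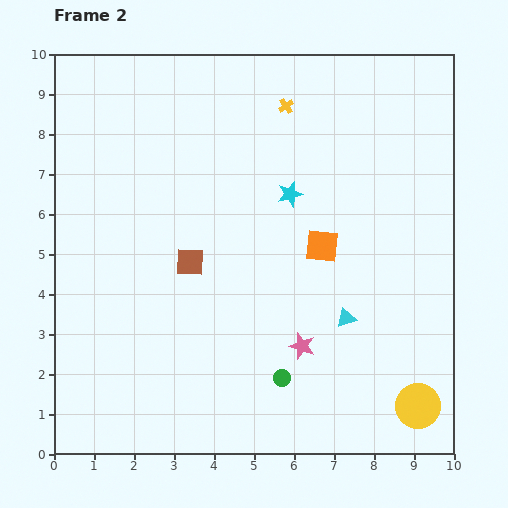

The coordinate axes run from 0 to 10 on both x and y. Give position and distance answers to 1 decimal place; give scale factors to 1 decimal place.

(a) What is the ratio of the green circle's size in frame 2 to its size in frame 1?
0.6×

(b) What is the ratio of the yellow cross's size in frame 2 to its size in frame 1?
0.6×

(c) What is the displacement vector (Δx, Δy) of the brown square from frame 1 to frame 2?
(1.0, -0.9)

The brown square was at (2.4, 5.7) in frame 1 and (3.4, 4.8) in frame 2.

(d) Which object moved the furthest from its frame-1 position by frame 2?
the orange square

(moved 2.9; next 2.2)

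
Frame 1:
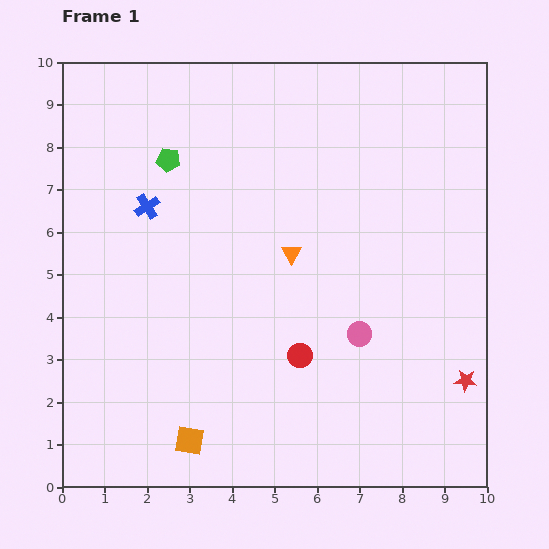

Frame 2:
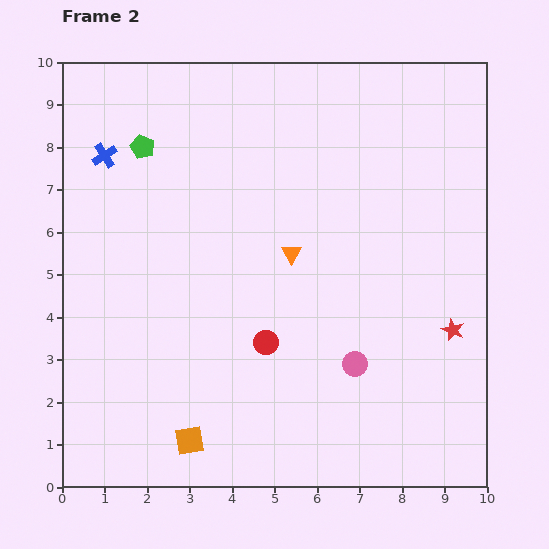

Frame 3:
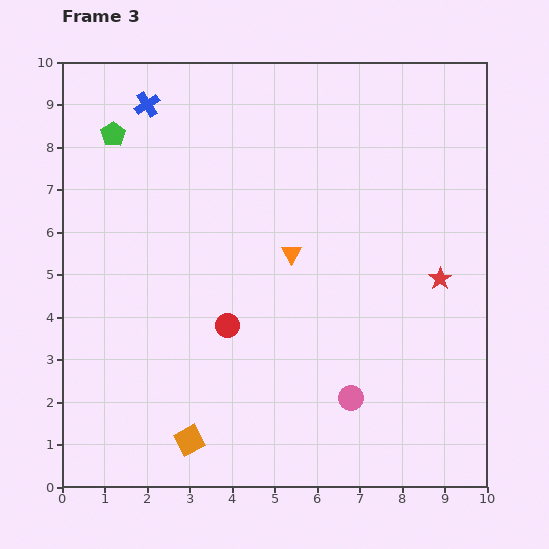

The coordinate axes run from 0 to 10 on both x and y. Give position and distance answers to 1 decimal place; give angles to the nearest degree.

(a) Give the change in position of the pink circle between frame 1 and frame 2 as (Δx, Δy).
(-0.1, -0.7)

The pink circle was at (7.0, 3.6) in frame 1 and (6.9, 2.9) in frame 2.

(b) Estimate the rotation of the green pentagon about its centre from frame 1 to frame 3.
30° clockwise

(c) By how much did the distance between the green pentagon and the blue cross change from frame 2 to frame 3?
+0.2

Distance in frame 2: 0.9. Distance in frame 3: 1.1.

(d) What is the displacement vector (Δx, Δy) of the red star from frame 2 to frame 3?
(-0.3, 1.2)

The red star was at (9.2, 3.7) in frame 2 and (8.9, 4.9) in frame 3.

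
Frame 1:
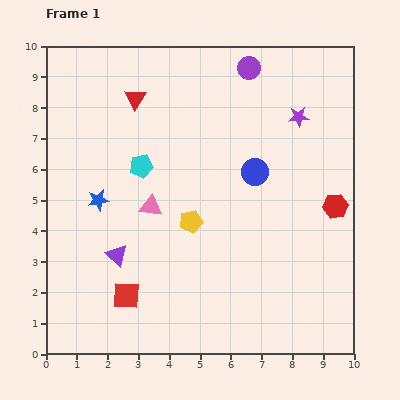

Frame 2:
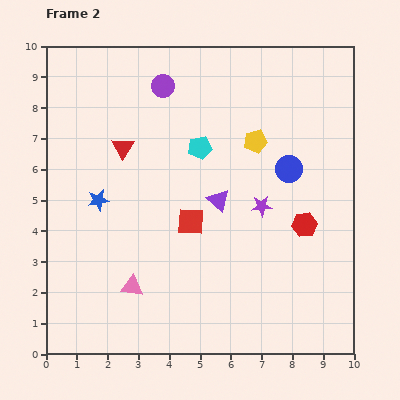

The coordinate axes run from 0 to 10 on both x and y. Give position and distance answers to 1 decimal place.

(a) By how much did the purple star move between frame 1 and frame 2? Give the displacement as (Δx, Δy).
(-1.2, -2.9)

The purple star was at (8.2, 7.7) in frame 1 and (7.0, 4.8) in frame 2.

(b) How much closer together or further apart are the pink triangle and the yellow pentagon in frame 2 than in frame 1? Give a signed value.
+4.8

Distance in frame 1: 1.4. Distance in frame 2: 6.2.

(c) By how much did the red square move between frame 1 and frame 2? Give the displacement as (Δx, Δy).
(2.1, 2.4)

The red square was at (2.6, 1.9) in frame 1 and (4.7, 4.3) in frame 2.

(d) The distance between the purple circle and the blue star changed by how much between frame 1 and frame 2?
-2.2

Distance in frame 1: 6.5. Distance in frame 2: 4.3.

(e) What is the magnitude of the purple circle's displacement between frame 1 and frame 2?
2.9

The purple circle moved from (6.6, 9.3) to (3.8, 8.7), a distance of √(2.8² + 0.6²) ≈ 2.9.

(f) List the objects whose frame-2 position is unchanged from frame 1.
the blue star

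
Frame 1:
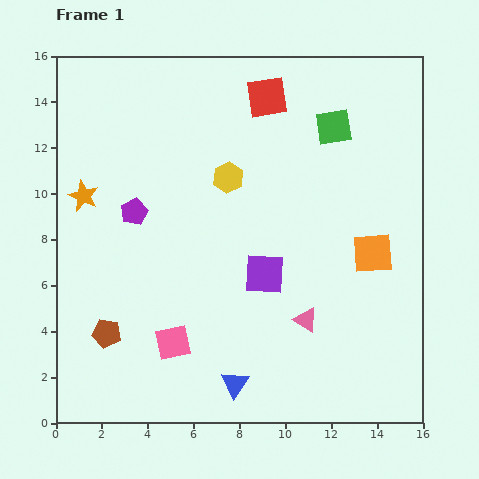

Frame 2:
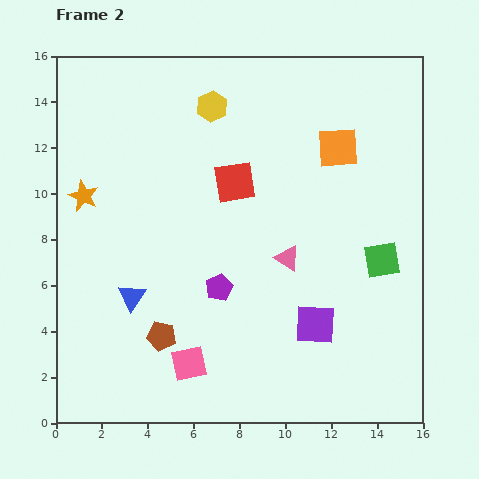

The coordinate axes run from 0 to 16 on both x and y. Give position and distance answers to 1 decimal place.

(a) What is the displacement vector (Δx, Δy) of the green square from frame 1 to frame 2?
(2.1, -5.8)

The green square was at (12.1, 12.9) in frame 1 and (14.2, 7.1) in frame 2.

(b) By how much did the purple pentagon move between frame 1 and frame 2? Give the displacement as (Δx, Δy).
(3.7, -3.3)

The purple pentagon was at (3.4, 9.2) in frame 1 and (7.1, 5.9) in frame 2.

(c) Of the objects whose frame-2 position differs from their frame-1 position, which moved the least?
the pink square

(moved 1.1)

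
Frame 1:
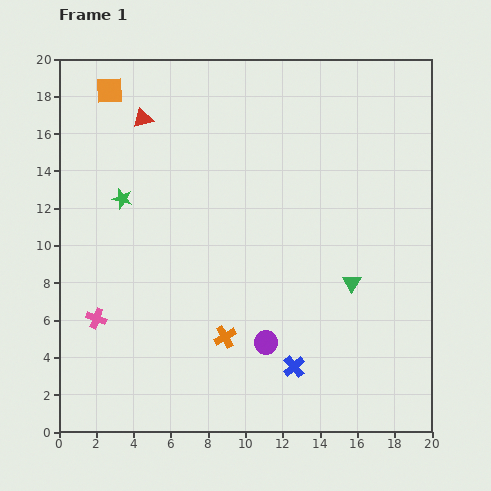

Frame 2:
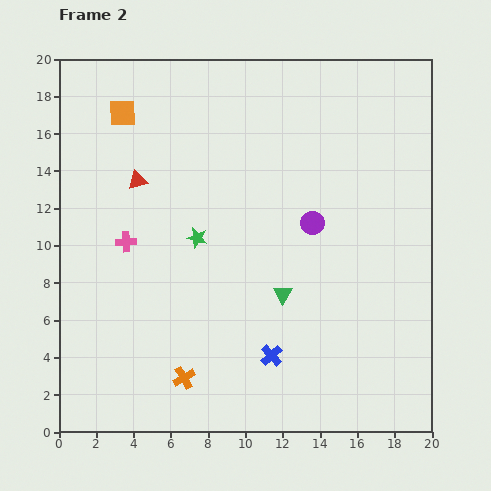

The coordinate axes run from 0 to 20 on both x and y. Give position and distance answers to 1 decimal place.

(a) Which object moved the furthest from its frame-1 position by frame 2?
the purple circle

(moved 6.9; next 4.5)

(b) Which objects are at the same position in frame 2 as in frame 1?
none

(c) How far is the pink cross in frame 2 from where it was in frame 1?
4.4

The pink cross moved from (2.0, 6.1) to (3.6, 10.2), a distance of √(1.6² + 4.1²) ≈ 4.4.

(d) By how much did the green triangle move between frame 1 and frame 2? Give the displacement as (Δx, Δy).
(-3.7, -0.6)

The green triangle was at (15.7, 8.0) in frame 1 and (12.0, 7.4) in frame 2.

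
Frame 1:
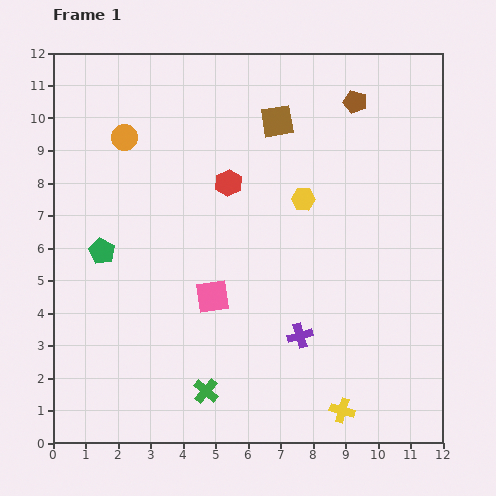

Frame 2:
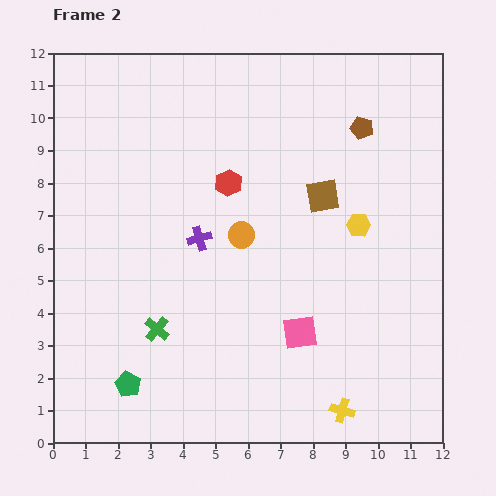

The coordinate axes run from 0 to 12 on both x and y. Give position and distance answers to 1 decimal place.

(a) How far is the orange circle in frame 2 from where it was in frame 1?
4.7

The orange circle moved from (2.2, 9.4) to (5.8, 6.4), a distance of √(3.6² + 3.0²) ≈ 4.7.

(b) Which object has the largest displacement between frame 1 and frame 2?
the orange circle

(moved 4.7; next 4.3)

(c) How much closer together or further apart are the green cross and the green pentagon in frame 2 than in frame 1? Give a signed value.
-3.5

Distance in frame 1: 5.4. Distance in frame 2: 1.9.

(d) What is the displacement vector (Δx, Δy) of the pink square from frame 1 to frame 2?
(2.7, -1.1)

The pink square was at (4.9, 4.5) in frame 1 and (7.6, 3.4) in frame 2.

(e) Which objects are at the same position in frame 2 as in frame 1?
the red hexagon, the yellow cross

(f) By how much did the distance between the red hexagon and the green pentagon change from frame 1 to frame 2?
+2.5

Distance in frame 1: 4.4. Distance in frame 2: 6.9.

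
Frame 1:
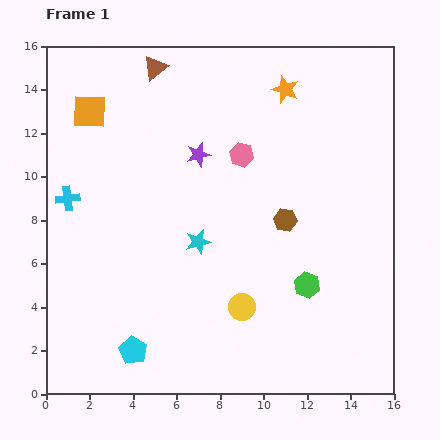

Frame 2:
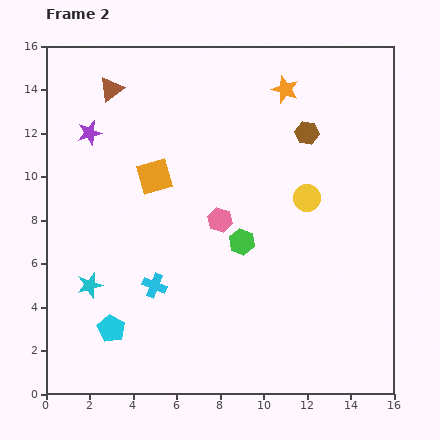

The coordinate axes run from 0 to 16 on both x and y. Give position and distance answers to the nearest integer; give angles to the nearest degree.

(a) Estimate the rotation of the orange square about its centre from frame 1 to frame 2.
17° counter-clockwise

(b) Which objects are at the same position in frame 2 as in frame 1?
the orange star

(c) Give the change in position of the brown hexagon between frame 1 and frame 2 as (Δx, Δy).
(1, 4)

The brown hexagon was at (11, 8) in frame 1 and (12, 12) in frame 2.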